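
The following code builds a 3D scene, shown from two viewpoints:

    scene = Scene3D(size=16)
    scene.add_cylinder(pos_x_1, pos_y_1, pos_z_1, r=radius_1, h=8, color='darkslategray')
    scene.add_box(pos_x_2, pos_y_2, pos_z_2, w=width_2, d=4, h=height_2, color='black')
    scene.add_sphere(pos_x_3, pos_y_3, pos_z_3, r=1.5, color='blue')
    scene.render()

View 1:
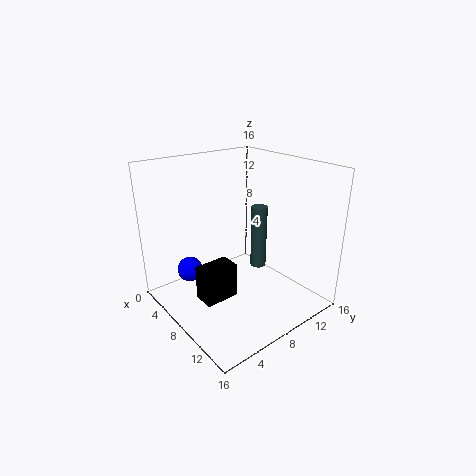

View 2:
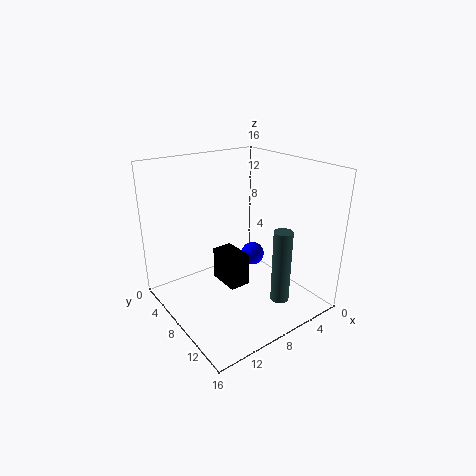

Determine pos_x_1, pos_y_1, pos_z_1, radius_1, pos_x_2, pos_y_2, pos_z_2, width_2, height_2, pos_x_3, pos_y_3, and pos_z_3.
pos_x_1 = 6; pos_y_1 = 13; pos_z_1 = 2; radius_1 = 1; pos_x_2 = 6; pos_y_2 = 3.5; pos_z_2 = 1; width_2 = 2.5; height_2 = 4; pos_x_3 = 3; pos_y_3 = 4.5; pos_z_3 = 3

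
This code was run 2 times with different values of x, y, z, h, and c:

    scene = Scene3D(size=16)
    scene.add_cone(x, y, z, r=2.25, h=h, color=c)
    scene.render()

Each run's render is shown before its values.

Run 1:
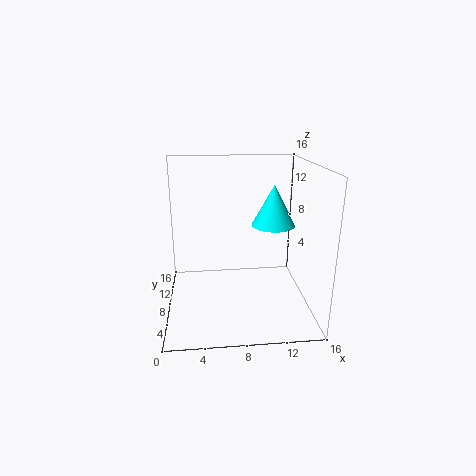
x = 11.5; y = 6.25; z = 10; h = 4.25; c = 'cyan'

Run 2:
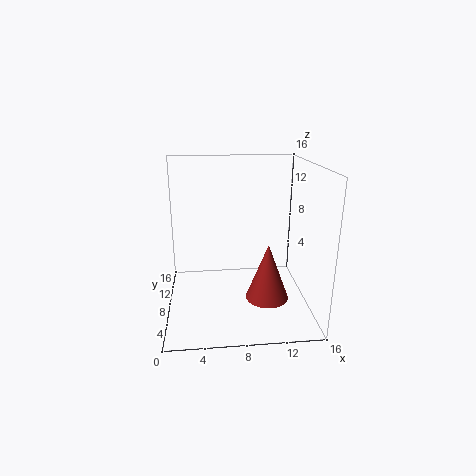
x = 10.75; y = 4.5; z = 2.5; h = 6; c = 'brown'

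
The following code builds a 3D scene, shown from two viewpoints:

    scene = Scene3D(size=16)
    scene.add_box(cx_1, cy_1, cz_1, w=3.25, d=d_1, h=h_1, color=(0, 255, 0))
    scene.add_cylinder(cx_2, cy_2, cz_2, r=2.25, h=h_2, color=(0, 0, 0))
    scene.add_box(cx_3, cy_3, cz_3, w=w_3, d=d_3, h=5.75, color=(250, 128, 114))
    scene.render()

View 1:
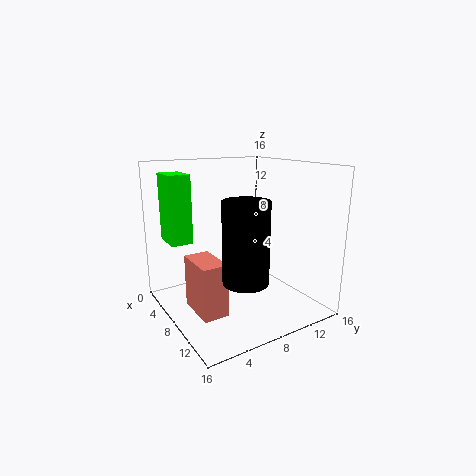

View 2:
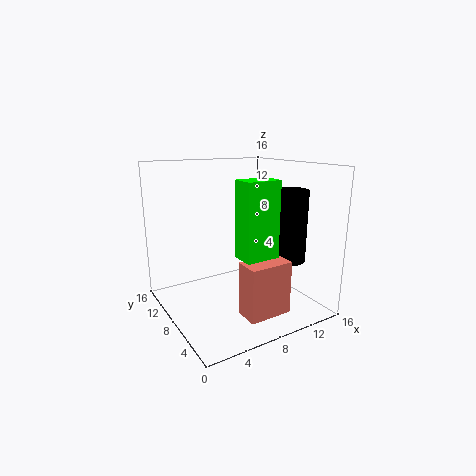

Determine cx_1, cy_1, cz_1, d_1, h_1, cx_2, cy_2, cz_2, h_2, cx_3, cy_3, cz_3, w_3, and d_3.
cx_1 = 4.5, cy_1 = 0.5, cz_1 = 8.25, d_1 = 2.25, h_1 = 7, cx_2 = 13, cy_2 = 5.75, cz_2 = 5.25, h_2 = 8, cx_3 = 6.25, cy_3 = 2.25, cz_3 = 0.75, w_3 = 4.75, d_3 = 2.75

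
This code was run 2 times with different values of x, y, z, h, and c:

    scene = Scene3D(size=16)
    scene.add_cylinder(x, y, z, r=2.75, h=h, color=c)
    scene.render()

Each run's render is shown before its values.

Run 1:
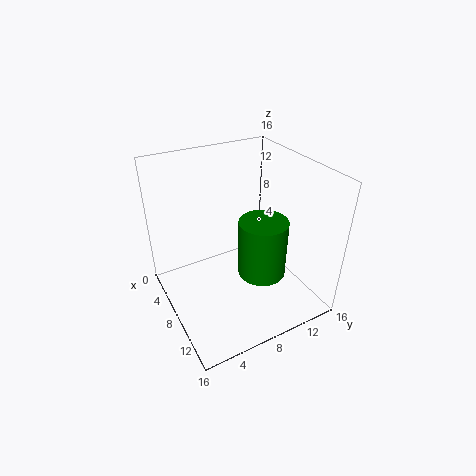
x = 9.25; y = 10.5; z = 3.25; h = 6.75; c = 'green'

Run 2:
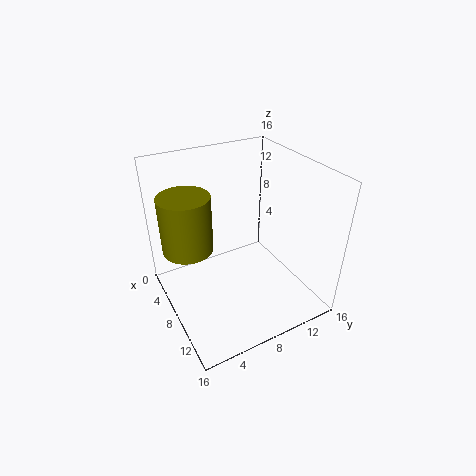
x = 6.25; y = 2.75; z = 7.25; h = 6.25; c = 'olive'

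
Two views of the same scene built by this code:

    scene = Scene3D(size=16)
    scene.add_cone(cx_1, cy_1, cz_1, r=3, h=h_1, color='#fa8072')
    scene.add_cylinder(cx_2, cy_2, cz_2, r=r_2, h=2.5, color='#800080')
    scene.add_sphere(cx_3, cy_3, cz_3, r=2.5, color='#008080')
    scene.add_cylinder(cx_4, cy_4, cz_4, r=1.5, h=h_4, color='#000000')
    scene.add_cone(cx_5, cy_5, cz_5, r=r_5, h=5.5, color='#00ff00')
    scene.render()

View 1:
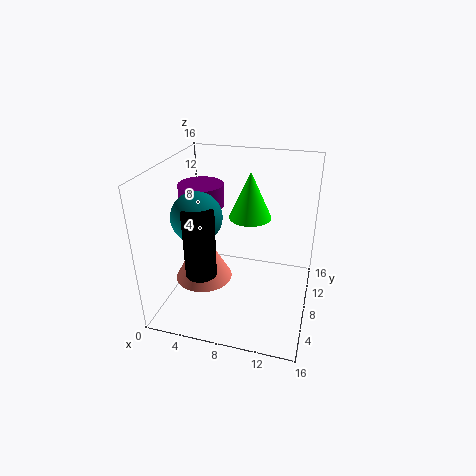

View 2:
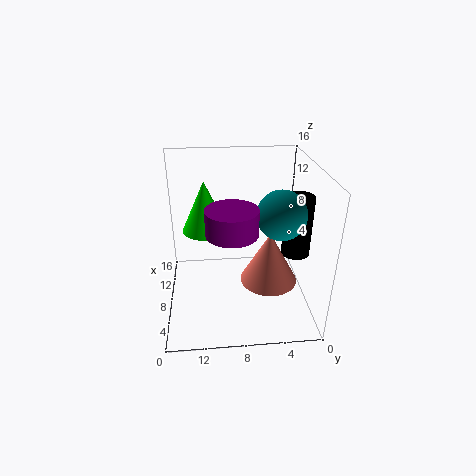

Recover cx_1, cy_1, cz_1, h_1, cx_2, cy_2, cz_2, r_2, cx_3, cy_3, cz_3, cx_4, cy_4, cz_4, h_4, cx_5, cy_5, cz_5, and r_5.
cx_1 = 5
cy_1 = 5
cz_1 = 4.5
h_1 = 5.5
cx_2 = 3.5
cy_2 = 9
cz_2 = 11
r_2 = 2.5
cx_3 = 5
cy_3 = 4
cz_3 = 12
cx_4 = 6
cy_4 = 2
cz_4 = 7
h_4 = 6.5
cx_5 = 8.5
cy_5 = 11.5
cz_5 = 9
r_5 = 2.5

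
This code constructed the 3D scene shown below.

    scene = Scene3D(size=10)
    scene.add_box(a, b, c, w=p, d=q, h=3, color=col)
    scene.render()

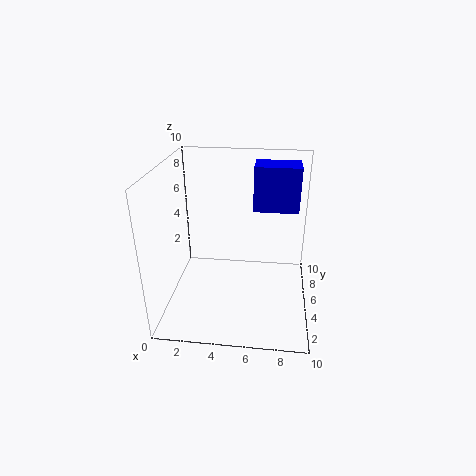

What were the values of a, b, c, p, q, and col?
a = 6; b = 5; c = 7; p = 3; q = 2; col = 'blue'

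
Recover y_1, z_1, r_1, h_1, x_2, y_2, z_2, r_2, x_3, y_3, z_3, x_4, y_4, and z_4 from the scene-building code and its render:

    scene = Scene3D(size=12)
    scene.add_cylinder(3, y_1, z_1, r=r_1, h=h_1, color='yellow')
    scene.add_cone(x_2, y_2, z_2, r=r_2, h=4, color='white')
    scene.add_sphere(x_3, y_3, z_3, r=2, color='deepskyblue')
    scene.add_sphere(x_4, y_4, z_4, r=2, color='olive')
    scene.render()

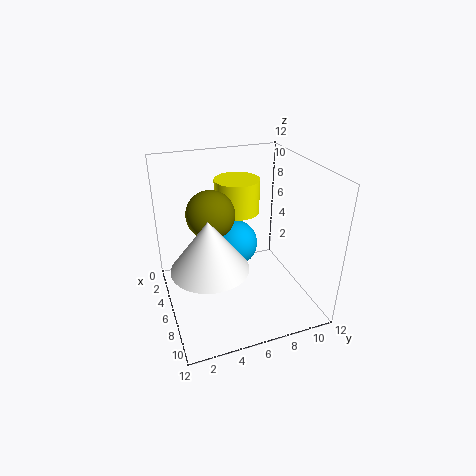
y_1 = 7
z_1 = 7
r_1 = 2
h_1 = 3
x_2 = 8
y_2 = 3
z_2 = 5
r_2 = 3
x_3 = 5
y_3 = 6
z_3 = 5
x_4 = 5
y_4 = 4
z_4 = 8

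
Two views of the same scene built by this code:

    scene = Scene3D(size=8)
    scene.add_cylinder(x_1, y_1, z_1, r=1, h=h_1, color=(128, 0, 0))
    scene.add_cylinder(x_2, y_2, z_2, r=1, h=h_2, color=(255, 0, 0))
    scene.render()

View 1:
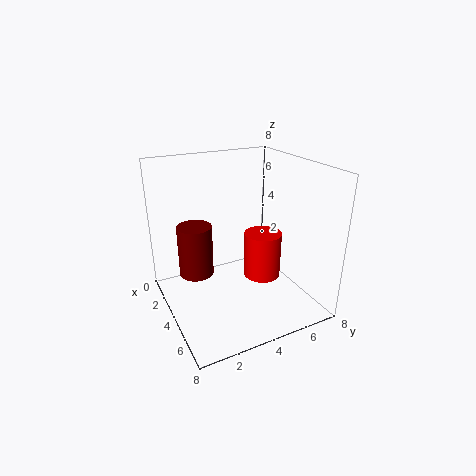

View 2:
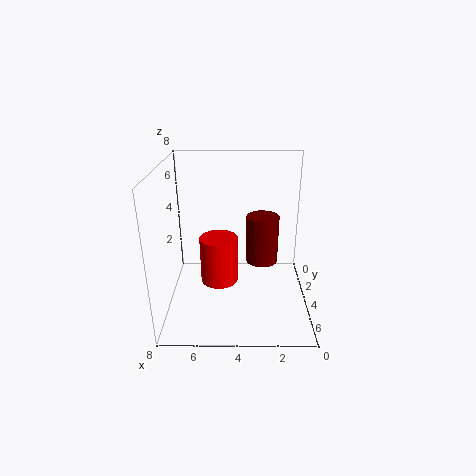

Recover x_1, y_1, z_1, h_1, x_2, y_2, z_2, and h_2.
x_1 = 2.5
y_1 = 2
z_1 = 1.5
h_1 = 3
x_2 = 5
y_2 = 5
z_2 = 2
h_2 = 2.5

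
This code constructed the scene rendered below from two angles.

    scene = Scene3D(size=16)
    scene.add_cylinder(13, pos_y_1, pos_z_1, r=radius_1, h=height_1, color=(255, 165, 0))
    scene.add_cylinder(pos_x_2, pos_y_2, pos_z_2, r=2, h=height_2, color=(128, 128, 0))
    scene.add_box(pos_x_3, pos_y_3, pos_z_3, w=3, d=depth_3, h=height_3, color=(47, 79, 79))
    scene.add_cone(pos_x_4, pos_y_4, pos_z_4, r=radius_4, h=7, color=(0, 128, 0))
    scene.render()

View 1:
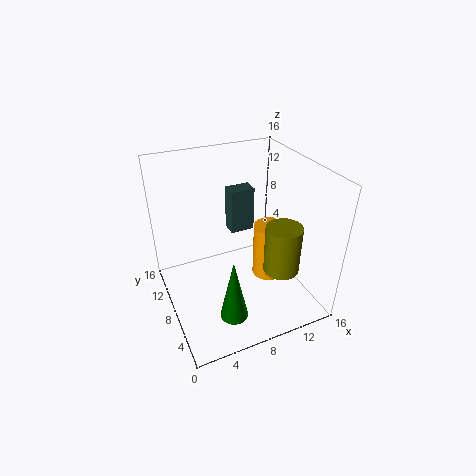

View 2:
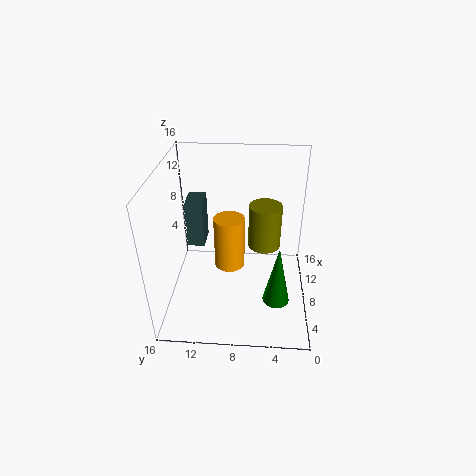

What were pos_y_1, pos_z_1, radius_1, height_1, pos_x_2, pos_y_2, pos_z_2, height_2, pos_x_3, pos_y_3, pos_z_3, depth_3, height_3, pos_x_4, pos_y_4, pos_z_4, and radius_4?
pos_y_1 = 9.5; pos_z_1 = 0.5; radius_1 = 2; height_1 = 7; pos_x_2 = 12; pos_y_2 = 5; pos_z_2 = 4.5; height_2 = 5.5; pos_x_3 = 9; pos_y_3 = 12; pos_z_3 = 6; depth_3 = 2; height_3 = 5.5; pos_x_4 = 5.5; pos_y_4 = 3.5; pos_z_4 = 1.5; radius_4 = 1.5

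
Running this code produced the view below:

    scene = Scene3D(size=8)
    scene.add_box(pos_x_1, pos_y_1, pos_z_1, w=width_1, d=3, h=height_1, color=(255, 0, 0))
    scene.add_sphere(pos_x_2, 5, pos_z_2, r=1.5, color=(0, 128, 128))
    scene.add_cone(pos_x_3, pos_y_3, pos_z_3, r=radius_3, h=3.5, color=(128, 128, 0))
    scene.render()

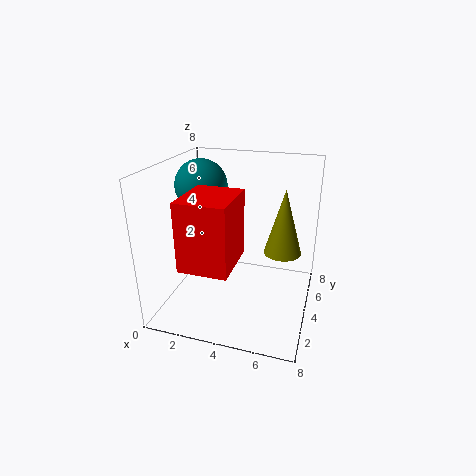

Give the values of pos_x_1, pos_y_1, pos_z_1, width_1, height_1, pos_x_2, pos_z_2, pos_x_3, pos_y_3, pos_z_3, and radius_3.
pos_x_1 = 2; pos_y_1 = 0.5; pos_z_1 = 3.5; width_1 = 2.5; height_1 = 3.5; pos_x_2 = 1.5; pos_z_2 = 6.5; pos_x_3 = 6.5; pos_y_3 = 4; pos_z_3 = 3.5; radius_3 = 1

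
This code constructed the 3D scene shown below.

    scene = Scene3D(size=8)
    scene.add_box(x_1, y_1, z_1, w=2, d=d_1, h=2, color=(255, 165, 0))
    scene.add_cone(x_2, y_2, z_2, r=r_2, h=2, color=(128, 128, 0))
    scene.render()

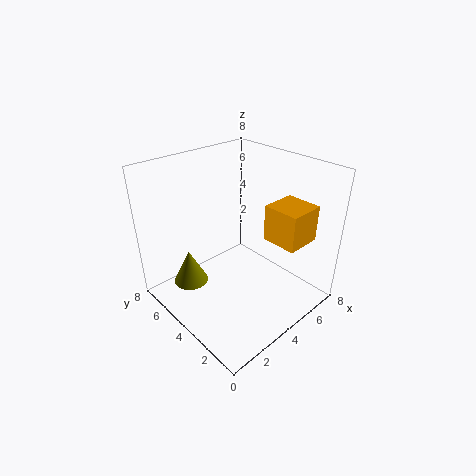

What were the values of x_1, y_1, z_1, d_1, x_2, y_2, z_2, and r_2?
x_1 = 5, y_1 = 1, z_1 = 4, d_1 = 2, x_2 = 2, y_2 = 6, z_2 = 1, r_2 = 1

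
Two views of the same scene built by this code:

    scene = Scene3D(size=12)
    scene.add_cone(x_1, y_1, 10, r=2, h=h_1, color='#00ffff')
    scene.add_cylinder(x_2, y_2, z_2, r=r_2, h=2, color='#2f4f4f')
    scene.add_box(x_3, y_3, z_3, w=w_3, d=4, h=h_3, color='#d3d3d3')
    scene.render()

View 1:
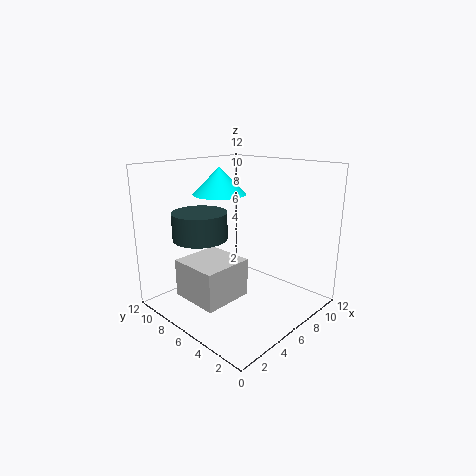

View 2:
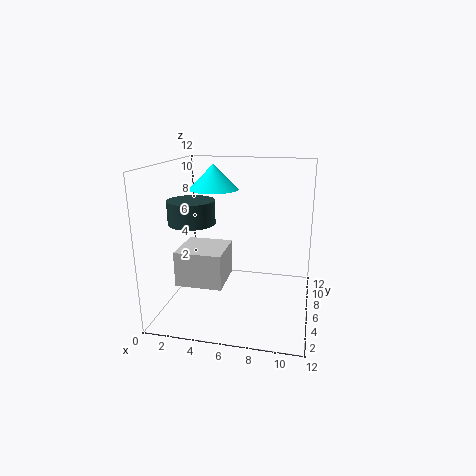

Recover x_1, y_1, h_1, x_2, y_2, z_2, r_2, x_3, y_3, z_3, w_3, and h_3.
x_1 = 4; y_1 = 6; h_1 = 2; x_2 = 2; y_2 = 6; z_2 = 7; r_2 = 2; x_3 = 1; y_3 = 4; z_3 = 2; w_3 = 4; h_3 = 3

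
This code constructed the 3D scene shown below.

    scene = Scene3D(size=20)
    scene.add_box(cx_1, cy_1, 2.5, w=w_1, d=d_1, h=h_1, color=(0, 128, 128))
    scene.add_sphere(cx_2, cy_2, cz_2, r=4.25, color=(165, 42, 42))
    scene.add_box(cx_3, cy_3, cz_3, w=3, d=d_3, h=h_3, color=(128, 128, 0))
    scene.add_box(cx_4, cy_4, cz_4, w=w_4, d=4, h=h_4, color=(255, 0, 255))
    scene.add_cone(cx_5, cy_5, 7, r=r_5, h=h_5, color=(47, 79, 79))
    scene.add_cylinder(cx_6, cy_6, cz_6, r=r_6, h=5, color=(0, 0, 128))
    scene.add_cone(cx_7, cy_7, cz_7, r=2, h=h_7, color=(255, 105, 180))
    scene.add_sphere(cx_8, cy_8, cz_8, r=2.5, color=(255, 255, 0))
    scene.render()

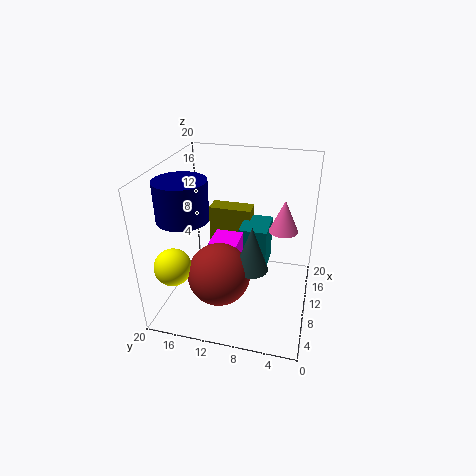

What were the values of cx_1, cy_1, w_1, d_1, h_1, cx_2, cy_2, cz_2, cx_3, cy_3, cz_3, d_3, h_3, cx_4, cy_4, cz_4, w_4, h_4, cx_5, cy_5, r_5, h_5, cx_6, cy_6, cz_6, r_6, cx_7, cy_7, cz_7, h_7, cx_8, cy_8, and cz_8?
cx_1 = 13, cy_1 = 6.5, w_1 = 5.75, d_1 = 4.25, h_1 = 7, cx_2 = 6.5, cy_2 = 11.75, cz_2 = 6, cx_3 = 16.5, cy_3 = 9.75, cz_3 = 4.5, d_3 = 6.75, h_3 = 6.5, cx_4 = 8.75, cy_4 = 10, cz_4 = 5, w_4 = 4.25, h_4 = 4.25, cx_5 = 7.5, cy_5 = 7.5, r_5 = 2.25, h_5 = 6.25, cx_6 = 5.25, cy_6 = 15.75, cz_6 = 14.5, r_6 = 3.25, cx_7 = 11.75, cy_7 = 4, cz_7 = 11, h_7 = 4.5, cx_8 = 4.5, cy_8 = 17.5, cz_8 = 7.5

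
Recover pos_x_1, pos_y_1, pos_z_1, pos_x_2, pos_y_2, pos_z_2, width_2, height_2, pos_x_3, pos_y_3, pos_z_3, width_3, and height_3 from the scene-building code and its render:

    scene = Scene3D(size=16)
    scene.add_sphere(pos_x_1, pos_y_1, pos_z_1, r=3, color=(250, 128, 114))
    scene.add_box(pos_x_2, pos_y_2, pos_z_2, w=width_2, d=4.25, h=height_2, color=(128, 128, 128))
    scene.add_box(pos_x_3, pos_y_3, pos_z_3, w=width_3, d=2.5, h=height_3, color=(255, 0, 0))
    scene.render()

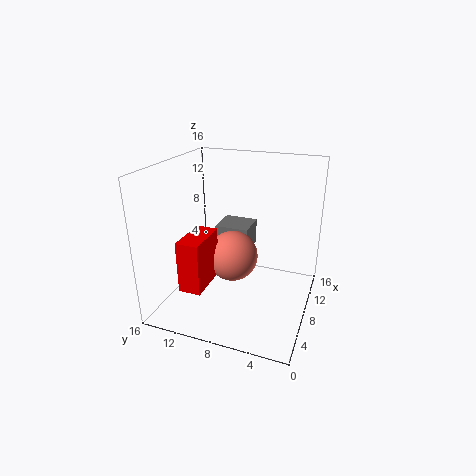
pos_x_1 = 9.5
pos_y_1 = 9.25
pos_z_1 = 4.75
pos_x_2 = 11.75
pos_y_2 = 8.25
pos_z_2 = 4
width_2 = 4
height_2 = 3.25
pos_x_3 = 3
pos_y_3 = 10.5
pos_z_3 = 3
width_3 = 5
height_3 = 5.75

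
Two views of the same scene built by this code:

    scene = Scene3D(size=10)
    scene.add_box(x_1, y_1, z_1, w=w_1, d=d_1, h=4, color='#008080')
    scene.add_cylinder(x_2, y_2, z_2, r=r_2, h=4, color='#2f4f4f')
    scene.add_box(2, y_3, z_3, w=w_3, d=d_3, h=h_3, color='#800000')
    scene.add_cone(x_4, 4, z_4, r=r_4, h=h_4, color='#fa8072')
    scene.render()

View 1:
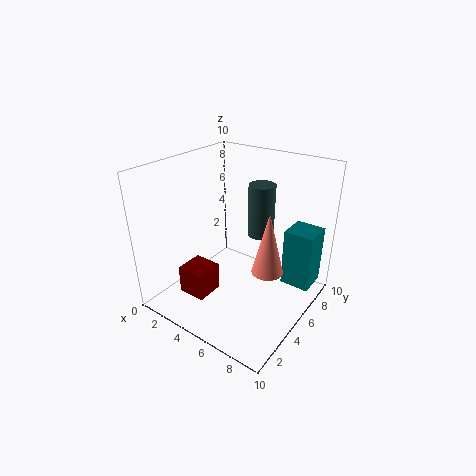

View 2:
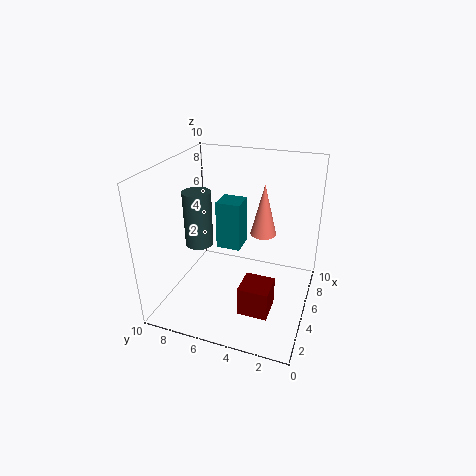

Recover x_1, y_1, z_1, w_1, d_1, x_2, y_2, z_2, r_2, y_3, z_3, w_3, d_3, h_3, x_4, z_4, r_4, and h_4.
x_1 = 8; y_1 = 6; z_1 = 2; w_1 = 2; d_1 = 2; x_2 = 5; y_2 = 8; z_2 = 4; r_2 = 1; y_3 = 2; z_3 = 1; w_3 = 2; d_3 = 2; h_3 = 2; x_4 = 8; z_4 = 4; r_4 = 1; h_4 = 4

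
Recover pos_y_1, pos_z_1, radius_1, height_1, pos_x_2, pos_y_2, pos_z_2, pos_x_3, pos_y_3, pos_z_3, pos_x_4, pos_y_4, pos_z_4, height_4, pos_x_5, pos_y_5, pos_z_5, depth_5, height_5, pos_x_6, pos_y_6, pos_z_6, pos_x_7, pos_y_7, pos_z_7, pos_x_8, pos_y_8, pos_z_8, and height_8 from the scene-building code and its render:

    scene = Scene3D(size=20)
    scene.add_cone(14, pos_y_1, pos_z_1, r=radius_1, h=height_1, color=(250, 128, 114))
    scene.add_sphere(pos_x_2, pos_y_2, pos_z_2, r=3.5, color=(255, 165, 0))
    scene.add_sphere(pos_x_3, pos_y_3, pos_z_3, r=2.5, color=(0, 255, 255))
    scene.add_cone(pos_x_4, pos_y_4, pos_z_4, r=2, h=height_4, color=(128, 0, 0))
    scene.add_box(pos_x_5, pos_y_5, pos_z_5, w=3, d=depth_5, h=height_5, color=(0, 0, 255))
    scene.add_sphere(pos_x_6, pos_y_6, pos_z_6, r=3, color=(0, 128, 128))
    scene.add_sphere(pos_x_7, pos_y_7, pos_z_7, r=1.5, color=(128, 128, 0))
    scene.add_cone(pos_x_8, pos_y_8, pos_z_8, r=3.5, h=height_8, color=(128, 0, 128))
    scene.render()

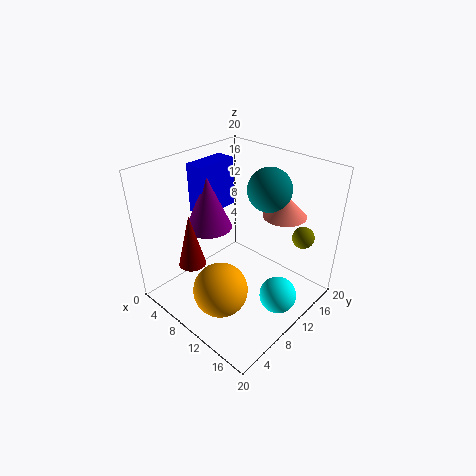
pos_y_1 = 15; pos_z_1 = 13; radius_1 = 3; height_1 = 3; pos_x_2 = 12.5; pos_y_2 = 4; pos_z_2 = 6; pos_x_3 = 17; pos_y_3 = 10.5; pos_z_3 = 3.5; pos_x_4 = 4.5; pos_y_4 = 6; pos_z_4 = 5; height_4 = 8; pos_x_5 = 0.5; pos_y_5 = 9.5; pos_z_5 = 11; depth_5 = 6.5; height_5 = 7.5; pos_x_6 = 12; pos_y_6 = 14; pos_z_6 = 16.5; pos_x_7 = 17; pos_y_7 = 15.5; pos_z_7 = 10.5; pos_x_8 = 3.5; pos_y_8 = 10.5; pos_z_8 = 9; height_8 = 8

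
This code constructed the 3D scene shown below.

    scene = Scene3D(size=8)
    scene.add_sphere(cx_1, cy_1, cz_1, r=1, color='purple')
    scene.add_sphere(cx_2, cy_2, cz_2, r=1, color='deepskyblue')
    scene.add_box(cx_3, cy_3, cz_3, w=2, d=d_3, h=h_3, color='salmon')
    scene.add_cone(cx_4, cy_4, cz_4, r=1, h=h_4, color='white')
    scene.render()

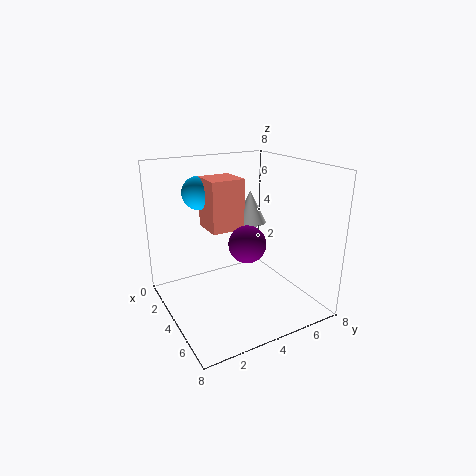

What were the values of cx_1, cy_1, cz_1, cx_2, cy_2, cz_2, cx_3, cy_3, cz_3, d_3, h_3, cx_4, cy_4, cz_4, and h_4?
cx_1 = 5; cy_1 = 4; cz_1 = 4; cx_2 = 1; cy_2 = 3; cz_2 = 6; cx_3 = 1; cy_3 = 3; cz_3 = 4; d_3 = 2; h_3 = 3; cx_4 = 2; cy_4 = 6; cz_4 = 4; h_4 = 2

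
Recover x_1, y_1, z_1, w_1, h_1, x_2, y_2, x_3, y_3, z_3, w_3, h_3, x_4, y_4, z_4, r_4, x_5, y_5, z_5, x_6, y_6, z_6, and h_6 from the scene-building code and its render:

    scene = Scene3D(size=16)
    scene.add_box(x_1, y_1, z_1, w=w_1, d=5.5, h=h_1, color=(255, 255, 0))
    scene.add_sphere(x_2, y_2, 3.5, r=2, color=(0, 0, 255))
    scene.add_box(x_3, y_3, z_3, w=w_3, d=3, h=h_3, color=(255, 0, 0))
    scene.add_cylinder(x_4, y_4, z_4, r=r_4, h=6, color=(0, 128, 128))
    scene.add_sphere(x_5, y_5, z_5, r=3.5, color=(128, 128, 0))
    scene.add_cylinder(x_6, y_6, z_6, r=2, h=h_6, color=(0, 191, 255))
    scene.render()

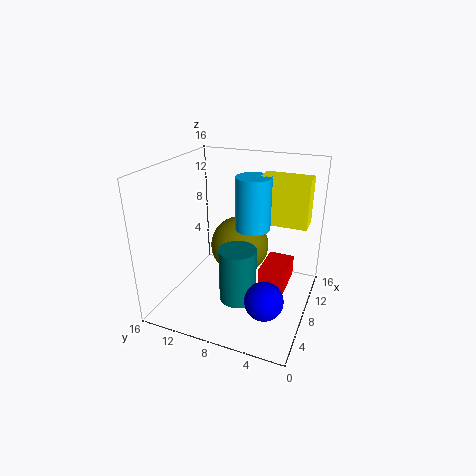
x_1 = 10.5; y_1 = 1; z_1 = 9; w_1 = 2.5; h_1 = 5.5; x_2 = 4; y_2 = 3.5; x_3 = 8; y_3 = 2.5; z_3 = 2; w_3 = 4.5; h_3 = 2.5; x_4 = 5.5; y_4 = 7; z_4 = 2; r_4 = 2; x_5 = 11; y_5 = 9; z_5 = 5.5; x_6 = 10; y_6 = 7; z_6 = 8.5; h_6 = 6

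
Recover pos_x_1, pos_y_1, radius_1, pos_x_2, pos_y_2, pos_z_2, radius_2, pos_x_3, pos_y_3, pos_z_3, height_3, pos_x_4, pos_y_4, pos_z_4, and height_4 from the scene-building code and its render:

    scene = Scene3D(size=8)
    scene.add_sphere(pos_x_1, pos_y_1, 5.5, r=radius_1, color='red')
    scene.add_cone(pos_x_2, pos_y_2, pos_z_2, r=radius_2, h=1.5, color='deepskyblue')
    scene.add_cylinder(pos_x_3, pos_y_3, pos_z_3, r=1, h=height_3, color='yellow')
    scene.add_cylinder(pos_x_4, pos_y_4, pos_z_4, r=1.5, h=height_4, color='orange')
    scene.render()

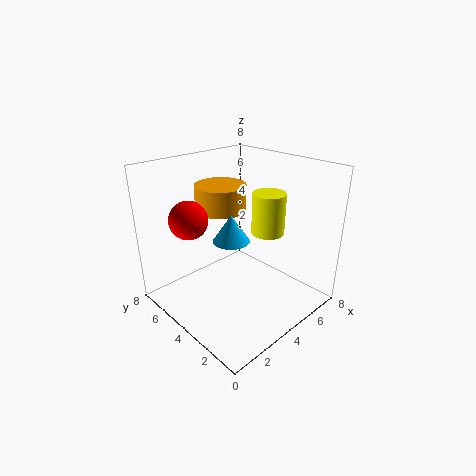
pos_x_1 = 1.5; pos_y_1 = 5; radius_1 = 1; pos_x_2 = 3.5; pos_y_2 = 4; pos_z_2 = 4; radius_2 = 1; pos_x_3 = 6.5; pos_y_3 = 4; pos_z_3 = 3.5; height_3 = 2.5; pos_x_4 = 4.5; pos_y_4 = 6; pos_z_4 = 5; height_4 = 1.5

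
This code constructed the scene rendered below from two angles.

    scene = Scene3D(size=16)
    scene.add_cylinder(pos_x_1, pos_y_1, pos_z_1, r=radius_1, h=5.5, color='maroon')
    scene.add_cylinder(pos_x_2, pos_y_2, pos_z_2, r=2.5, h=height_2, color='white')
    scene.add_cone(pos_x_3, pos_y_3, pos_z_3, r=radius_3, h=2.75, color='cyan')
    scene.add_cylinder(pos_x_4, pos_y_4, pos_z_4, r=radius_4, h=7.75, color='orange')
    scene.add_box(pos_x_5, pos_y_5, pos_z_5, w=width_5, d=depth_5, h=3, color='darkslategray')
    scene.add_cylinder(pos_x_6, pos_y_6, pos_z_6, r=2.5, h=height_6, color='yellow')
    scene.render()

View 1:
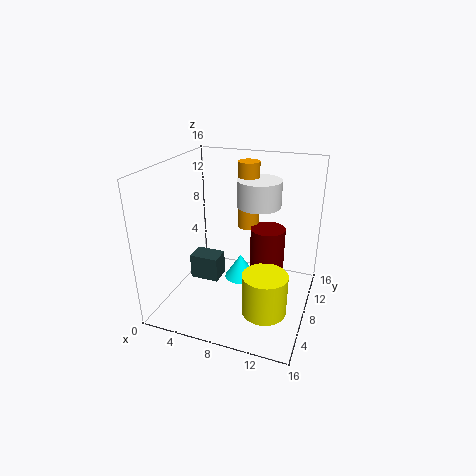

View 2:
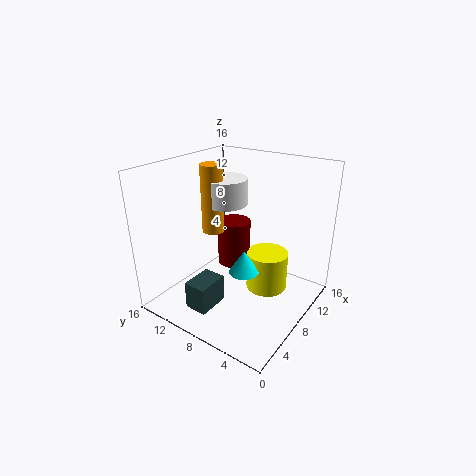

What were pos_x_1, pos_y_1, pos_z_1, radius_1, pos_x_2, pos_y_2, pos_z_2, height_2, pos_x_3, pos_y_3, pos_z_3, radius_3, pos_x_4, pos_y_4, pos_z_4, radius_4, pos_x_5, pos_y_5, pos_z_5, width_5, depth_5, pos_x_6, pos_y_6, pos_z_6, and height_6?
pos_x_1 = 10.75; pos_y_1 = 10.5; pos_z_1 = 3; radius_1 = 2; pos_x_2 = 9.5; pos_y_2 = 10.75; pos_z_2 = 11; height_2 = 3; pos_x_3 = 8.5; pos_y_3 = 7.5; pos_z_3 = 3.5; radius_3 = 1.75; pos_x_4 = 8; pos_y_4 = 11.5; pos_z_4 = 8; radius_4 = 1.25; pos_x_5 = 1.75; pos_y_5 = 8; pos_z_5 = 1.5; width_5 = 3.5; depth_5 = 2.5; pos_x_6 = 11.75; pos_y_6 = 6.25; pos_z_6 = 0.25; height_6 = 4.75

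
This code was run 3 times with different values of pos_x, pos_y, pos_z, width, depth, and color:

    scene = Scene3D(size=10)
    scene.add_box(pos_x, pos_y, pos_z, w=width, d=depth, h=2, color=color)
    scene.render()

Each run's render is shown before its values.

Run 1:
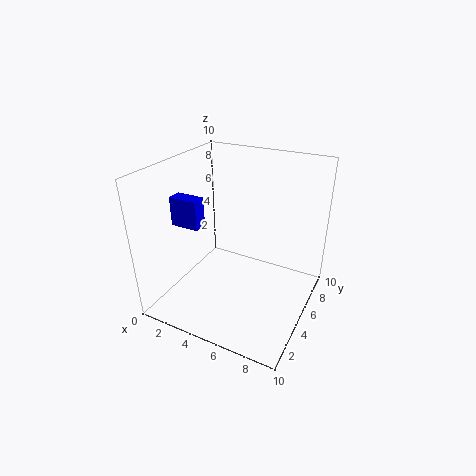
pos_x = 1
pos_y = 3
pos_z = 6
width = 2
depth = 1
color = 'blue'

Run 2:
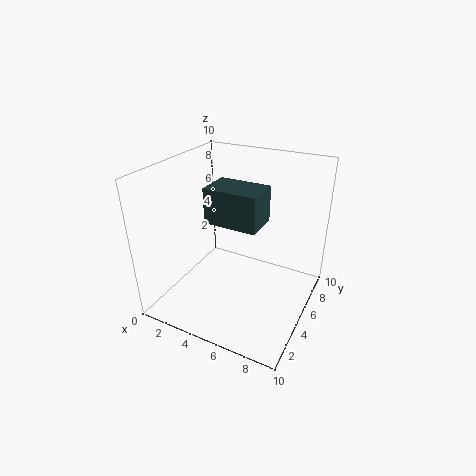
pos_x = 5
pos_y = 1
pos_z = 8
width = 3
depth = 2
color = 'darkslategray'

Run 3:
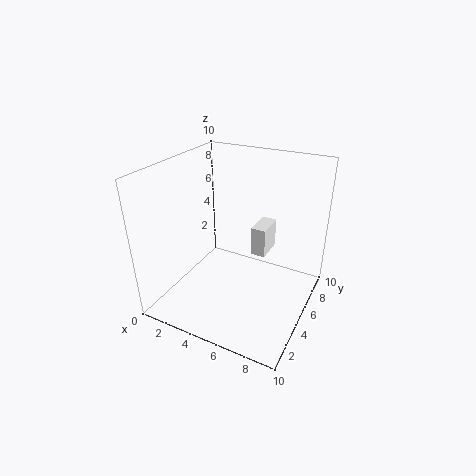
pos_x = 6
pos_y = 5
pos_z = 4
width = 1
depth = 2
color = 'white'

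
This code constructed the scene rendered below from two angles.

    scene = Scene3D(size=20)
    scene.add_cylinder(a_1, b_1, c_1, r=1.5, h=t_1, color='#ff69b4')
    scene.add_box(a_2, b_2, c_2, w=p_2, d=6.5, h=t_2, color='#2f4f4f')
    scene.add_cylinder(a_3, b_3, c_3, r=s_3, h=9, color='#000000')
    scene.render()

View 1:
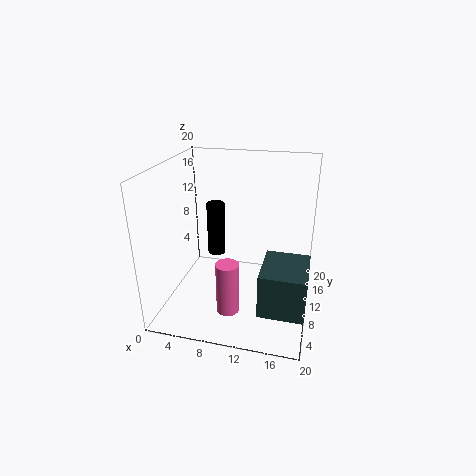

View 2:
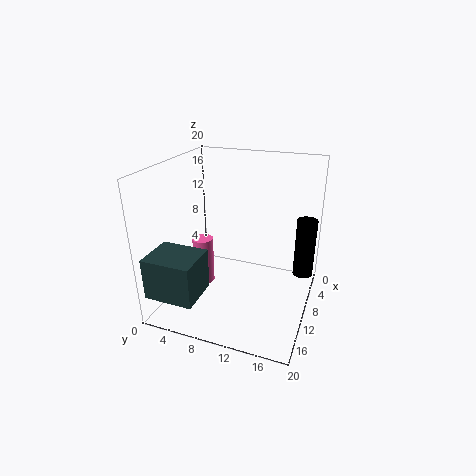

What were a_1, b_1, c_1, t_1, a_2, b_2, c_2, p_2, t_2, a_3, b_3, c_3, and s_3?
a_1 = 10, b_1 = 4.5, c_1 = 2, t_1 = 7, a_2 = 14.5, b_2 = 1, c_2 = 4.5, p_2 = 5.5, t_2 = 5.5, a_3 = 4, b_3 = 18.5, c_3 = 2.5, s_3 = 1.5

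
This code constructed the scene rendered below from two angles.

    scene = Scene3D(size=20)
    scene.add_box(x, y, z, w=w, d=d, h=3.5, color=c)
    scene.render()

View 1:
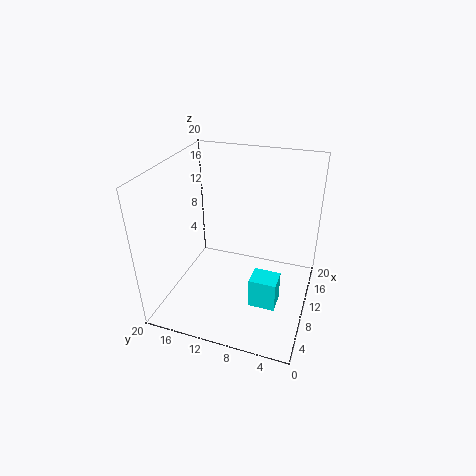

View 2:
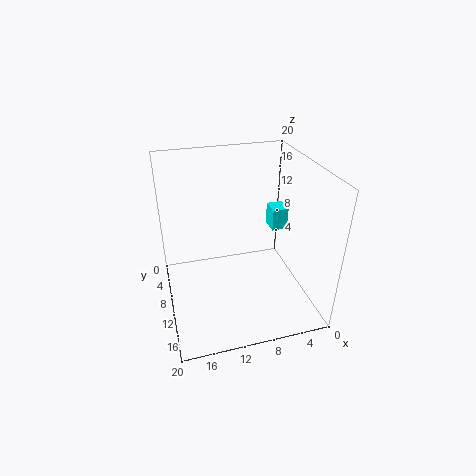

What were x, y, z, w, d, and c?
x = 0.5; y = 2.5; z = 7.5; w = 2.5; d = 3; c = 'cyan'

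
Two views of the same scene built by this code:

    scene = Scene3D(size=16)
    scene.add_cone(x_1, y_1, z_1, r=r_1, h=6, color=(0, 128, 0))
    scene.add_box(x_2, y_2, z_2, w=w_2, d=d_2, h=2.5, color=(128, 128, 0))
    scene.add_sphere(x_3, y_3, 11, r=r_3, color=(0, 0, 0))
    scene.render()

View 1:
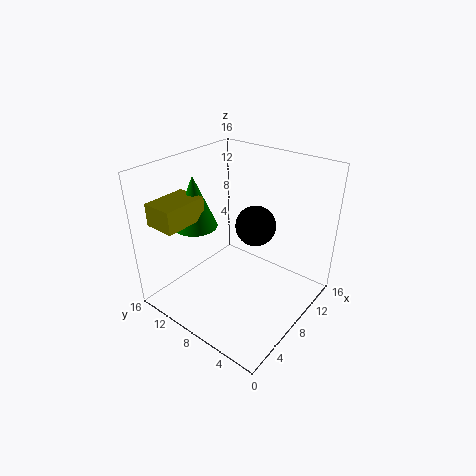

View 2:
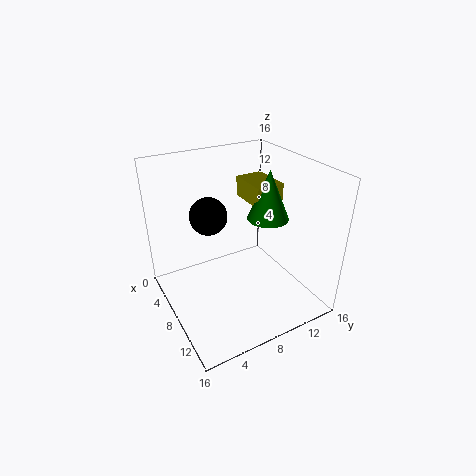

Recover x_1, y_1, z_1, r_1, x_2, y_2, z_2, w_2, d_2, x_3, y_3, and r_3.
x_1 = 6.5, y_1 = 13, z_1 = 8.5, r_1 = 2.5, x_2 = 1.5, y_2 = 11.5, z_2 = 10, w_2 = 5, d_2 = 3.5, x_3 = 7, y_3 = 5, r_3 = 2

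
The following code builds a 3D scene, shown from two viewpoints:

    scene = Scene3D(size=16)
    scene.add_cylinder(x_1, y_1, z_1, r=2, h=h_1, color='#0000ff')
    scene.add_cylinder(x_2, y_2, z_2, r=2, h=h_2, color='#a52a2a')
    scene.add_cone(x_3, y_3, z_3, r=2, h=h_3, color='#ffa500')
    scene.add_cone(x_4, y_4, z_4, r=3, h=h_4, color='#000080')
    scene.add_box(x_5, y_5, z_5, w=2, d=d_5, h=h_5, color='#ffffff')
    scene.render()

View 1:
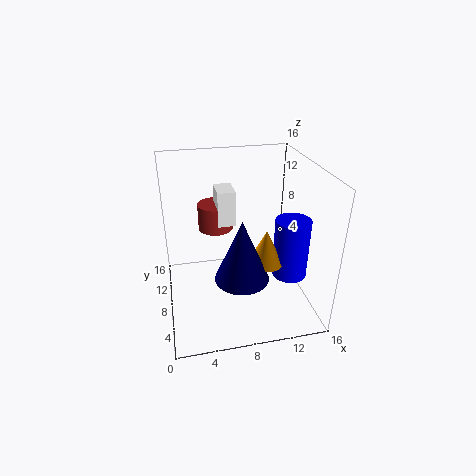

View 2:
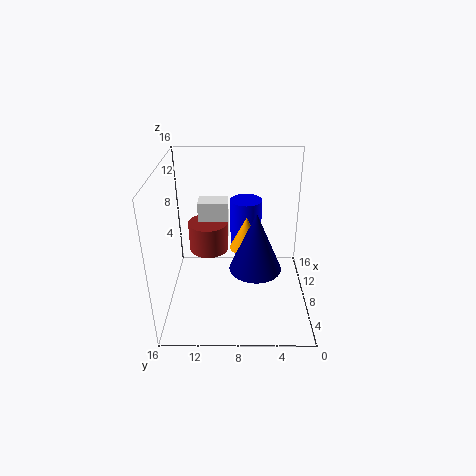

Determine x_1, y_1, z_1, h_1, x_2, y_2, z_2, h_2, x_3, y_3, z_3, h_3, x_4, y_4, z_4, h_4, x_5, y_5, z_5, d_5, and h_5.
x_1 = 14; y_1 = 7; z_1 = 3; h_1 = 7; x_2 = 6; y_2 = 11; z_2 = 8; h_2 = 3; x_3 = 11; y_3 = 7; z_3 = 5; h_3 = 4; x_4 = 8; y_4 = 6; z_4 = 4; h_4 = 7; x_5 = 6; y_5 = 9; z_5 = 9; d_5 = 3; h_5 = 4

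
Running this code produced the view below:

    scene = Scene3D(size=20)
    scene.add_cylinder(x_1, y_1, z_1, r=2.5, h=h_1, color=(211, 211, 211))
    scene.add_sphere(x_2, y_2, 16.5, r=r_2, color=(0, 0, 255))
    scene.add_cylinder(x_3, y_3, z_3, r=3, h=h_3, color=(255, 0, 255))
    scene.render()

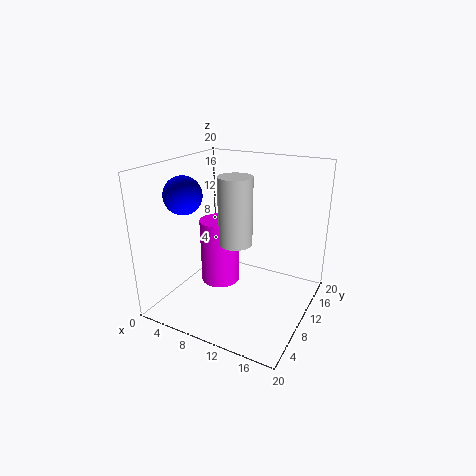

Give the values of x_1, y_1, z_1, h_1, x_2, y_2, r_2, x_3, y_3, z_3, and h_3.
x_1 = 8.5
y_1 = 12
z_1 = 8
h_1 = 10
x_2 = 4.5
y_2 = 5.5
r_2 = 2.5
x_3 = 5.5
y_3 = 12.5
z_3 = 1
h_3 = 10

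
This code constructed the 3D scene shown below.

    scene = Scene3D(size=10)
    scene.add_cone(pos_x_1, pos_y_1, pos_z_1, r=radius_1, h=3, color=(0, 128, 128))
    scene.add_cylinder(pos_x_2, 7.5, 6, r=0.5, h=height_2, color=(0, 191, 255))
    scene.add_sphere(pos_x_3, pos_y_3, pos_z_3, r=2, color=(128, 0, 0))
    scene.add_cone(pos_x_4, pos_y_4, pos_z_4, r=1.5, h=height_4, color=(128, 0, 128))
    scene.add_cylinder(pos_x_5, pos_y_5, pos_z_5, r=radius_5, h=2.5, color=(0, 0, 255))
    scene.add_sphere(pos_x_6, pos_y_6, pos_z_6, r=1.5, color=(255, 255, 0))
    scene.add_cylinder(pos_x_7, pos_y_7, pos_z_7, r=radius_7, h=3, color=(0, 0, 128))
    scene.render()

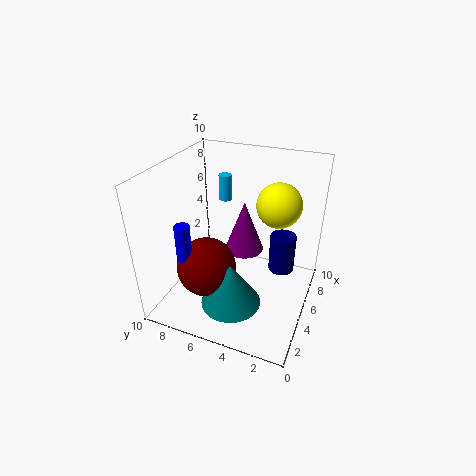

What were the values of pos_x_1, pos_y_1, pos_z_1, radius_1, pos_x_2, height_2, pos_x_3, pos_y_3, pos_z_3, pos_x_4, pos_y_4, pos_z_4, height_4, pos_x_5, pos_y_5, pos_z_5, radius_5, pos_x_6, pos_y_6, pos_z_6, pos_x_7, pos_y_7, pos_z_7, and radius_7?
pos_x_1 = 2.5, pos_y_1 = 4.5, pos_z_1 = 1.5, radius_1 = 2, pos_x_2 = 8.5, height_2 = 2, pos_x_3 = 3, pos_y_3 = 6.5, pos_z_3 = 3.5, pos_x_4 = 7.5, pos_y_4 = 5.5, pos_z_4 = 2.5, height_4 = 4, pos_x_5 = 2, pos_y_5 = 7.5, pos_z_5 = 4.5, radius_5 = 0.5, pos_x_6 = 6, pos_y_6 = 2.5, pos_z_6 = 7.5, pos_x_7 = 8, pos_y_7 = 2.5, pos_z_7 = 1, radius_7 = 1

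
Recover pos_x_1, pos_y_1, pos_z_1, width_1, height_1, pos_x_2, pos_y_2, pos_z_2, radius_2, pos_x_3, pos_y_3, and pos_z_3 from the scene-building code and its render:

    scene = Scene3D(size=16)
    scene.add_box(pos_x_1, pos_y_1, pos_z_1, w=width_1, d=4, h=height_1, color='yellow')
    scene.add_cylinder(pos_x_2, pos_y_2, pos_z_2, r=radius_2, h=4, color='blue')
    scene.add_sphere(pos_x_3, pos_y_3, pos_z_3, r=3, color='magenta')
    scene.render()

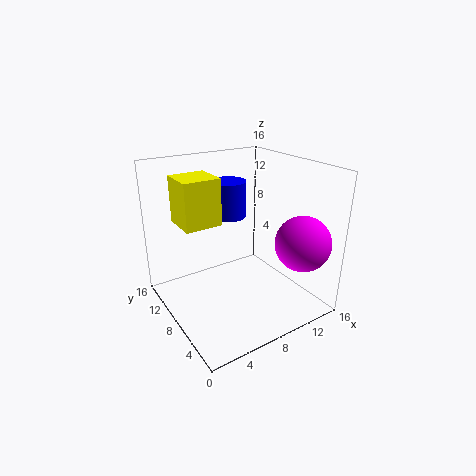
pos_x_1 = 2
pos_y_1 = 8
pos_z_1 = 10
width_1 = 4
height_1 = 5
pos_x_2 = 8
pos_y_2 = 10
pos_z_2 = 10
radius_2 = 2
pos_x_3 = 13
pos_y_3 = 3
pos_z_3 = 8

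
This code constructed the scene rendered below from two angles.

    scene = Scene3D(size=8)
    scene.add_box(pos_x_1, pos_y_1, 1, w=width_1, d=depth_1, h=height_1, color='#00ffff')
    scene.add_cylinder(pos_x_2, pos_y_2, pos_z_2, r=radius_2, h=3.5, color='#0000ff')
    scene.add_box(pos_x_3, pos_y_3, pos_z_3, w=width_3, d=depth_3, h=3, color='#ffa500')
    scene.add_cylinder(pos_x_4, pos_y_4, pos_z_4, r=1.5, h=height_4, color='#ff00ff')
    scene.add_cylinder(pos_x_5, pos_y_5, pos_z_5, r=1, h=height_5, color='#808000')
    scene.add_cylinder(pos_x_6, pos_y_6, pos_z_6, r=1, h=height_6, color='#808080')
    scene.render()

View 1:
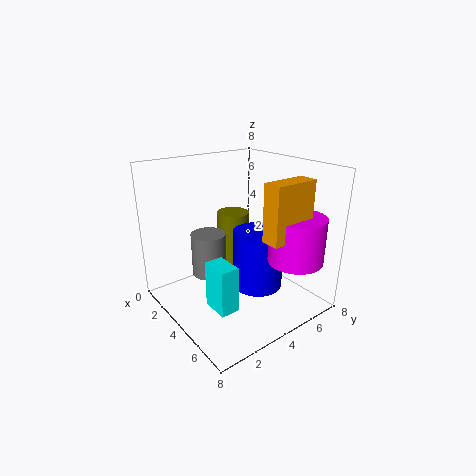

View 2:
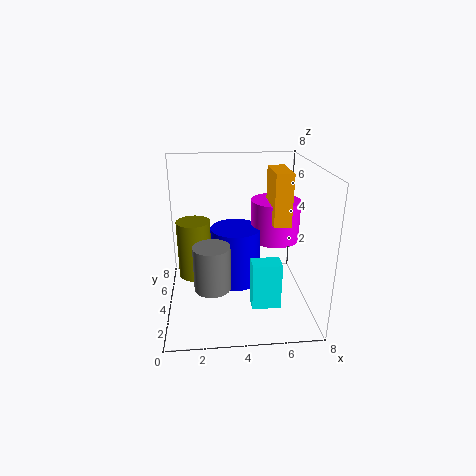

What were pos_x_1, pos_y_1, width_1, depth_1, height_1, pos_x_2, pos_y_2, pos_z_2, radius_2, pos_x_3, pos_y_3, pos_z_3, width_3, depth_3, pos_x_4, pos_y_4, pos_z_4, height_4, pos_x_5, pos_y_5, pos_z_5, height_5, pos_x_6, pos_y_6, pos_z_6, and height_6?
pos_x_1 = 4.5
pos_y_1 = 1.5
width_1 = 1.5
depth_1 = 1
height_1 = 2.5
pos_x_2 = 4
pos_y_2 = 5.5
pos_z_2 = 0.5
radius_2 = 1.5
pos_x_3 = 6
pos_y_3 = 4
pos_z_3 = 4.5
width_3 = 1
depth_3 = 2.5
pos_x_4 = 6.5
pos_y_4 = 6
pos_z_4 = 3
height_4 = 2.5
pos_x_5 = 1.5
pos_y_5 = 5.5
pos_z_5 = 1
height_5 = 3.5
pos_x_6 = 2.5
pos_y_6 = 3
pos_z_6 = 1.5
height_6 = 2.5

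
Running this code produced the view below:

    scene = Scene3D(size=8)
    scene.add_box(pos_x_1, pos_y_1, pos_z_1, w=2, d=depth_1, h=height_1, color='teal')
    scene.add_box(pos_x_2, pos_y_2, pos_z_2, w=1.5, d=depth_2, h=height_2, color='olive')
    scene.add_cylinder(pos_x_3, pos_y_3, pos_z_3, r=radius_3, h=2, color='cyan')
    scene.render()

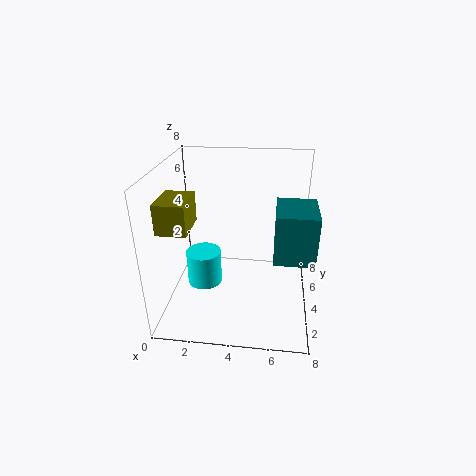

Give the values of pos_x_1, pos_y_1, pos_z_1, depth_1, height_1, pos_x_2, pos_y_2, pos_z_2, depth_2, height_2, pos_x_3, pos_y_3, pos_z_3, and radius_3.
pos_x_1 = 6, pos_y_1 = 1.5, pos_z_1 = 4, depth_1 = 2.5, height_1 = 2.5, pos_x_2 = 0.5, pos_y_2 = 1, pos_z_2 = 5.5, depth_2 = 2, height_2 = 1.5, pos_x_3 = 2, pos_y_3 = 4, pos_z_3 = 1, radius_3 = 1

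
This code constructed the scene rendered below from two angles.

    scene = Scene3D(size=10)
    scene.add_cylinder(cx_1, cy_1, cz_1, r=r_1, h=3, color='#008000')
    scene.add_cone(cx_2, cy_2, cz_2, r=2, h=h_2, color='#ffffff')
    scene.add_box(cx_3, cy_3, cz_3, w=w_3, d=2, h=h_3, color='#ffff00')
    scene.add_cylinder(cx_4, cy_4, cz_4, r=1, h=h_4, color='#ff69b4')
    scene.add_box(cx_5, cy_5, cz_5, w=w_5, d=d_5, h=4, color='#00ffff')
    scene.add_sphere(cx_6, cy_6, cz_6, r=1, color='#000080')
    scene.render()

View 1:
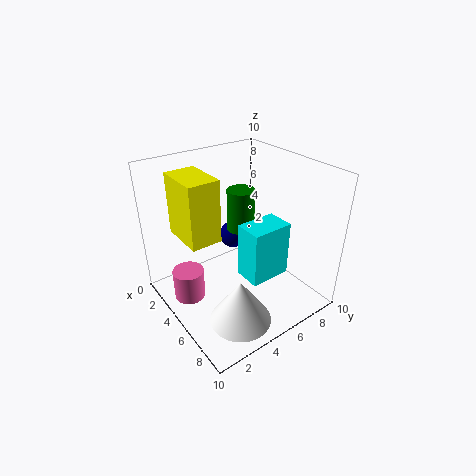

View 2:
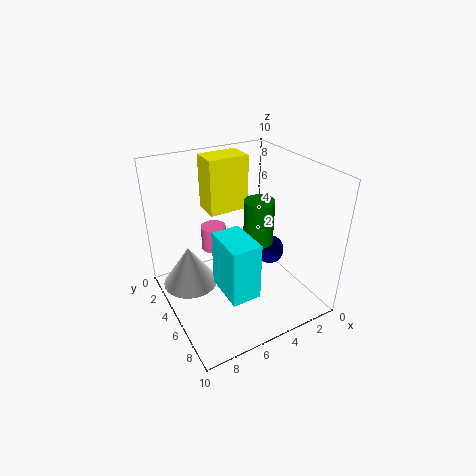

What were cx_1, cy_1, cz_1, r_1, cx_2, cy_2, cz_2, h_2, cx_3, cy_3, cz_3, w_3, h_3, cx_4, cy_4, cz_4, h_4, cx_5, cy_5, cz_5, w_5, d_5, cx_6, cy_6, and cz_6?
cx_1 = 4; cy_1 = 6; cz_1 = 5; r_1 = 1; cx_2 = 8; cy_2 = 3; cz_2 = 1; h_2 = 3; cx_3 = 3; cy_3 = 1; cz_3 = 6; w_3 = 3; h_3 = 4; cx_4 = 5; cy_4 = 1; cz_4 = 2; h_4 = 2; cx_5 = 5; cy_5 = 5; cz_5 = 2; w_5 = 2; d_5 = 3; cx_6 = 3; cy_6 = 6; cz_6 = 4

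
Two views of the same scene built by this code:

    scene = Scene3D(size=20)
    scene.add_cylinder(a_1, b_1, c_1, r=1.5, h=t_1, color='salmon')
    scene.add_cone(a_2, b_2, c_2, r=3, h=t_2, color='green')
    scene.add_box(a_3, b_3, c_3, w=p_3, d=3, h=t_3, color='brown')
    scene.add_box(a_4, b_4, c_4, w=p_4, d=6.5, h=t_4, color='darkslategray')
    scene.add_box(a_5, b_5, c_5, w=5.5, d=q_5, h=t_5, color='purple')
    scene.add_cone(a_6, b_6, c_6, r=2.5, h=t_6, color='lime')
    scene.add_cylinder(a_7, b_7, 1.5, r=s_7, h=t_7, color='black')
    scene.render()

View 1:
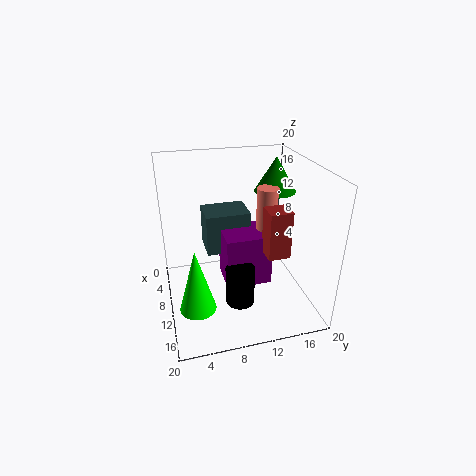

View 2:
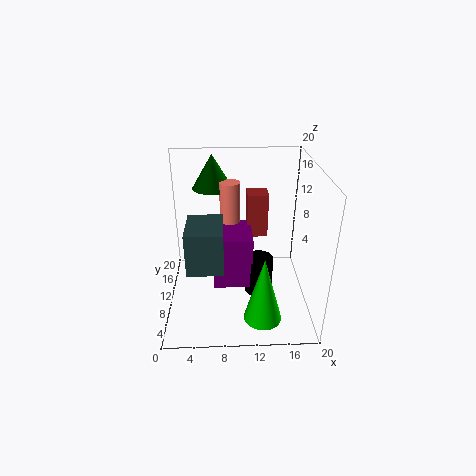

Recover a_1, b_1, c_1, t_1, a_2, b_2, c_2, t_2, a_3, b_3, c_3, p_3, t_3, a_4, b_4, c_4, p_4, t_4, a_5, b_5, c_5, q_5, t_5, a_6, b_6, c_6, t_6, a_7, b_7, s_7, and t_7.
a_1 = 9, b_1 = 14.5, c_1 = 9, t_1 = 7.5, a_2 = 6.5, b_2 = 16.5, c_2 = 15, t_2 = 5, a_3 = 11.5, b_3 = 13, c_3 = 8.5, p_3 = 3, t_3 = 6.5, a_4 = 3, b_4 = 6, c_4 = 6.5, p_4 = 5, t_4 = 6, a_5 = 6.5, b_5 = 8, c_5 = 3, q_5 = 6.5, t_5 = 7.5, a_6 = 13, b_6 = 3.5, c_6 = 1.5, t_6 = 9, a_7 = 13, b_7 = 9.5, s_7 = 2, t_7 = 5.5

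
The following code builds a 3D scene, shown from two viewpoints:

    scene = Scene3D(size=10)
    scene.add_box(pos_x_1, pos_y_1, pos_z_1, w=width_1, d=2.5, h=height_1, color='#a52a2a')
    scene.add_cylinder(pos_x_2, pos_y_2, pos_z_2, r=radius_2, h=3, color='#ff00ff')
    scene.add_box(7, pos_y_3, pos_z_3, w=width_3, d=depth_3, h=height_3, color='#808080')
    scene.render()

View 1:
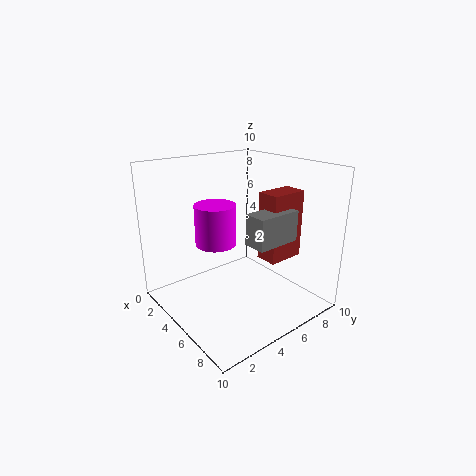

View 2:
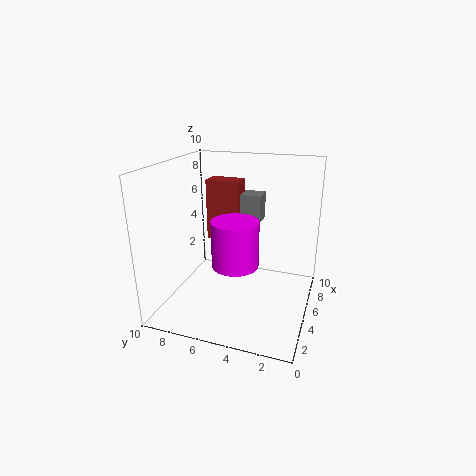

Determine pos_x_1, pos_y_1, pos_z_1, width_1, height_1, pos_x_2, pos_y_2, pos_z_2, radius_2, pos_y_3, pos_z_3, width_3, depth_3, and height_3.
pos_x_1 = 6.5; pos_y_1 = 5.5; pos_z_1 = 4; width_1 = 1.5; height_1 = 4.5; pos_x_2 = 3; pos_y_2 = 4.5; pos_z_2 = 4; radius_2 = 1.5; pos_y_3 = 4; pos_z_3 = 5.5; width_3 = 1.5; depth_3 = 3; height_3 = 2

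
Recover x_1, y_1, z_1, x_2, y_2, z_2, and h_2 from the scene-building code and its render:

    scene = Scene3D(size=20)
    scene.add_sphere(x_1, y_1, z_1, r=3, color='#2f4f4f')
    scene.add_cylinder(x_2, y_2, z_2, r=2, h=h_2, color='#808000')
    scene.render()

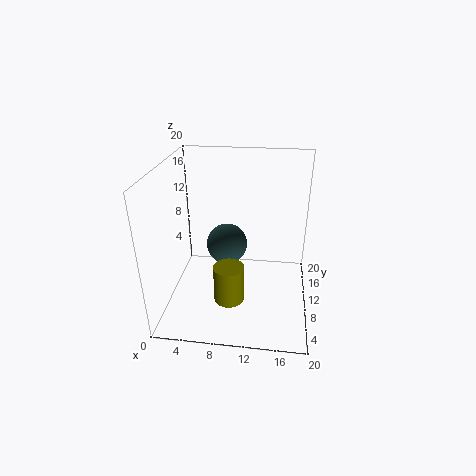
x_1 = 8, y_1 = 12.5, z_1 = 7.5, x_2 = 9.5, y_2 = 5, z_2 = 3.5, h_2 = 5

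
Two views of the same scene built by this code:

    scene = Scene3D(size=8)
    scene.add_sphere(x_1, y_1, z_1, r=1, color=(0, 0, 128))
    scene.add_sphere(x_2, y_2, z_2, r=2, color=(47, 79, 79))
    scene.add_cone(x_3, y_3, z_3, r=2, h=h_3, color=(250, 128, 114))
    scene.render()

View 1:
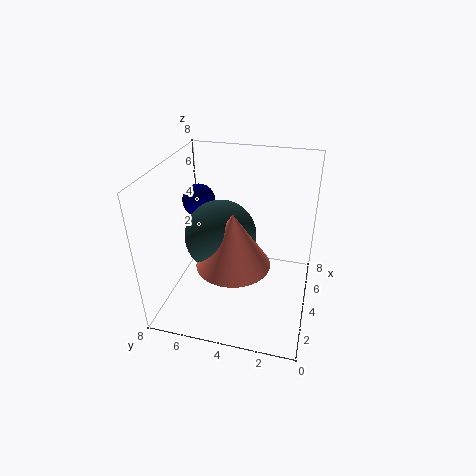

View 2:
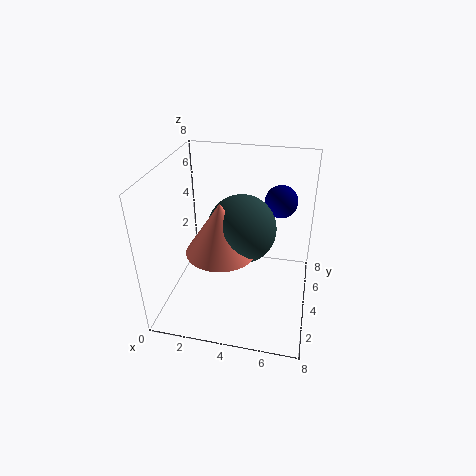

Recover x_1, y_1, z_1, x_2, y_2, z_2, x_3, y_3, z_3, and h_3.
x_1 = 6; y_1 = 7; z_1 = 5; x_2 = 4; y_2 = 5; z_2 = 4; x_3 = 3; y_3 = 4; z_3 = 3; h_3 = 3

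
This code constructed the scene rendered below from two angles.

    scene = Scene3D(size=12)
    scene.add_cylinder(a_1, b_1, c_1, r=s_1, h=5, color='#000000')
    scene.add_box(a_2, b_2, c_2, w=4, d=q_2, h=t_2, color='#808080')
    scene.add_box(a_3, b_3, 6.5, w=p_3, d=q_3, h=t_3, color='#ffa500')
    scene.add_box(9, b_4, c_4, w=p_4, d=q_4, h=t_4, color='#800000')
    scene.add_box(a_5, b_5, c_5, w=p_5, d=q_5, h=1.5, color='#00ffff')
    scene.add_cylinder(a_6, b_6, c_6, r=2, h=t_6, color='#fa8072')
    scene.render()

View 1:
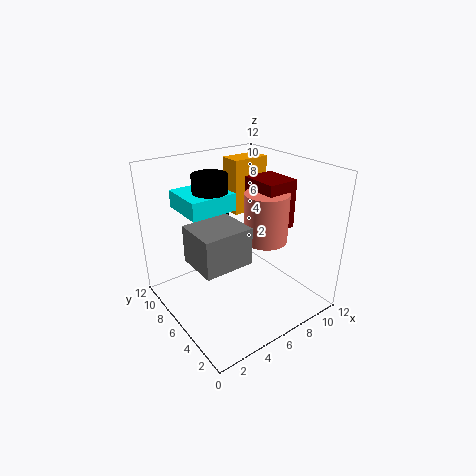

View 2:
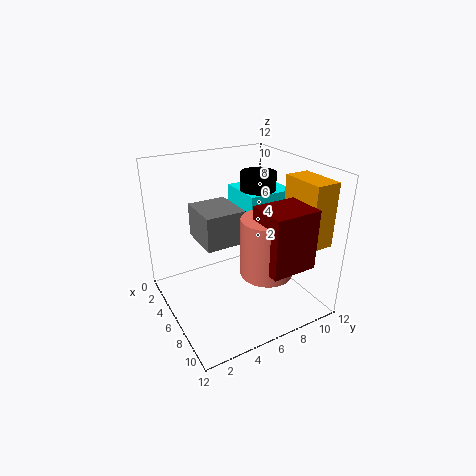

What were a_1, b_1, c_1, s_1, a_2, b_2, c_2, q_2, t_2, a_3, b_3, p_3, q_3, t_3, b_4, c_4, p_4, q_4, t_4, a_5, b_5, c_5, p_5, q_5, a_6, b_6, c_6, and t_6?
a_1 = 5
b_1 = 8.5
c_1 = 6
s_1 = 1.5
a_2 = 1.5
b_2 = 3.5
c_2 = 5
q_2 = 3.5
t_2 = 3
a_3 = 8
b_3 = 9
p_3 = 3.5
q_3 = 2
t_3 = 5
b_4 = 5.5
c_4 = 5.5
p_4 = 3
q_4 = 3.5
t_4 = 4.5
a_5 = 2.5
b_5 = 7
c_5 = 8
p_5 = 4
q_5 = 4
a_6 = 9.5
b_6 = 6.5
c_6 = 4.5
t_6 = 4.5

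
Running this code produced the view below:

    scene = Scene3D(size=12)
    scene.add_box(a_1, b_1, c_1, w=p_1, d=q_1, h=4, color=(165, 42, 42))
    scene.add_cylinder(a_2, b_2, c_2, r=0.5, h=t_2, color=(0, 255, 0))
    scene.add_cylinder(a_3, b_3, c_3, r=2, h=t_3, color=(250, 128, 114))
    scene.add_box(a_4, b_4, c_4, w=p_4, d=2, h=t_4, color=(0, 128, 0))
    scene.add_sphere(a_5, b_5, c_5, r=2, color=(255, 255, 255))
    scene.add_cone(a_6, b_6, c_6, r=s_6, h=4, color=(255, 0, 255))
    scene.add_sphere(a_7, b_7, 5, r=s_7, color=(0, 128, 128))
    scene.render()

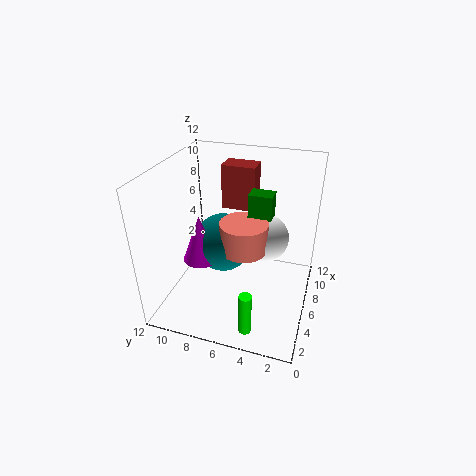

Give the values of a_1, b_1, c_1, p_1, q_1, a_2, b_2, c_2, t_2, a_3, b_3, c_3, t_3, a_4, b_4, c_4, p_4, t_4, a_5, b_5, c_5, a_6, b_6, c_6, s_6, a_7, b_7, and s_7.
a_1 = 9
b_1 = 5.5
c_1 = 7
p_1 = 2
q_1 = 3
a_2 = 1.5
b_2 = 4
c_2 = 0.5
t_2 = 3.5
a_3 = 6
b_3 = 5.5
c_3 = 5
t_3 = 2.5
a_4 = 7
b_4 = 3.5
c_4 = 6.5
p_4 = 1.5
t_4 = 3
a_5 = 7.5
b_5 = 4
c_5 = 5.5
a_6 = 5
b_6 = 9
c_6 = 4
s_6 = 1.5
a_7 = 6.5
b_7 = 7.5
s_7 = 2.5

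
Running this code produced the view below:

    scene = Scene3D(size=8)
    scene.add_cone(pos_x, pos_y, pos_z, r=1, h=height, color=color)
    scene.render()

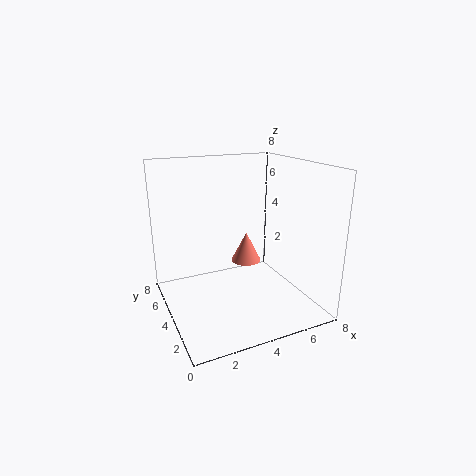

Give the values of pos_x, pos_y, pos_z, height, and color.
pos_x = 6, pos_y = 7, pos_z = 1, height = 2, color = 'salmon'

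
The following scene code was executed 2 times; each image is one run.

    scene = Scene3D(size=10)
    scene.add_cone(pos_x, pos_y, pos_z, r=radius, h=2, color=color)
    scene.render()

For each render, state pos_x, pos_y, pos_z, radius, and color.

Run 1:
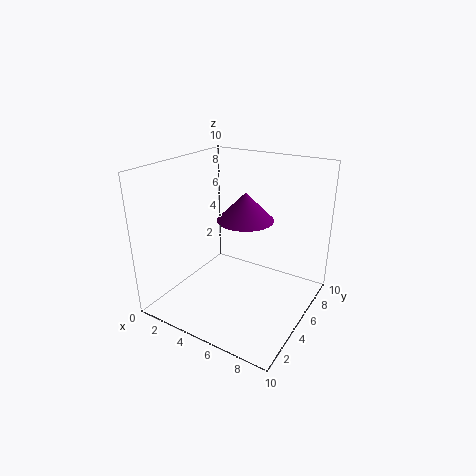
pos_x = 5; pos_y = 6; pos_z = 6; radius = 2; color = 'purple'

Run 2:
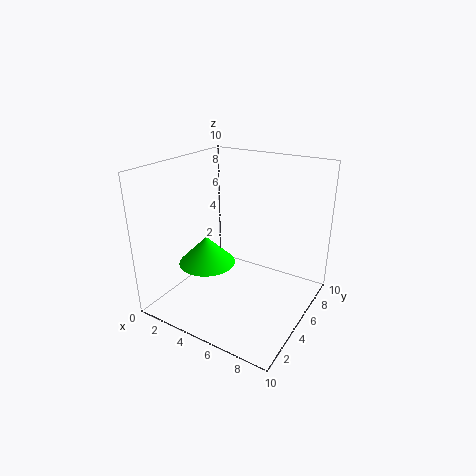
pos_x = 3; pos_y = 4; pos_z = 3; radius = 2; color = 'lime'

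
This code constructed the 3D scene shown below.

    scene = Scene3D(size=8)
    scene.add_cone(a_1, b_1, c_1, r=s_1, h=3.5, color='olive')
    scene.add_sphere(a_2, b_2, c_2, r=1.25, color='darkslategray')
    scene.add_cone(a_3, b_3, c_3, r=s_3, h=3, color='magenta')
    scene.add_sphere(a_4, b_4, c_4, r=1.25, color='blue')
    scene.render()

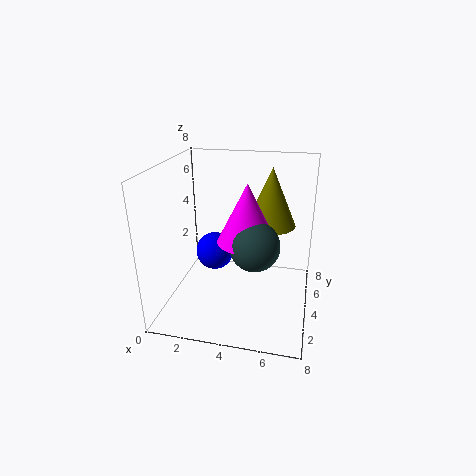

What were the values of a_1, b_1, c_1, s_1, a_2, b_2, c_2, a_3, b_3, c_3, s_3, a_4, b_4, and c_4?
a_1 = 5.5; b_1 = 6.25; c_1 = 4; s_1 = 1.5; a_2 = 5.25; b_2 = 2.25; c_2 = 4.5; a_3 = 4.75; b_3 = 2.75; c_3 = 4.5; s_3 = 1.5; a_4 = 1.75; b_4 = 6.75; c_4 = 1.5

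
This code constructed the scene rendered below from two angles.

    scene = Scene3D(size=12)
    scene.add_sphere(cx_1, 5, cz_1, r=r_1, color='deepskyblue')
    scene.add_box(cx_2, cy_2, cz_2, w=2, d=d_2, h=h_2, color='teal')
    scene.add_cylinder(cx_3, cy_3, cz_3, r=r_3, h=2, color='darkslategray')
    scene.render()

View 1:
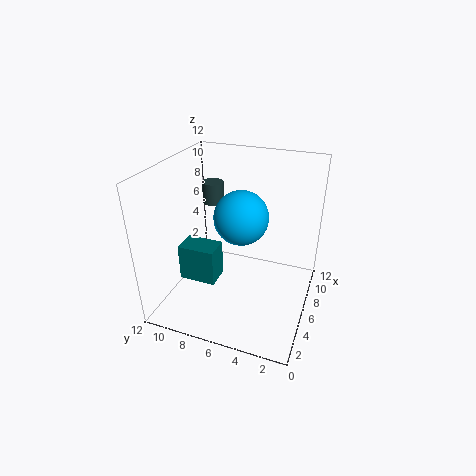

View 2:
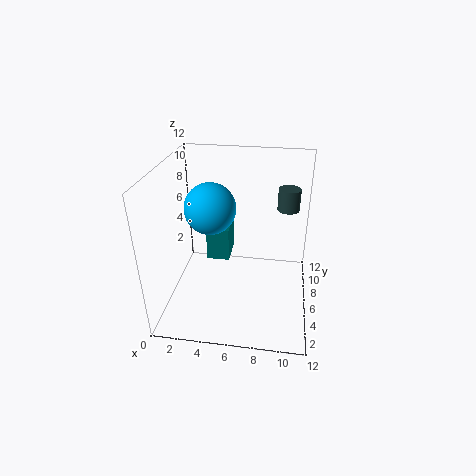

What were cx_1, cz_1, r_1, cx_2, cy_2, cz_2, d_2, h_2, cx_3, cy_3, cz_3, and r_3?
cx_1 = 4, cz_1 = 9, r_1 = 2, cx_2 = 3, cy_2 = 7, cz_2 = 3, d_2 = 3, h_2 = 3, cx_3 = 10, cy_3 = 10, cz_3 = 7, r_3 = 1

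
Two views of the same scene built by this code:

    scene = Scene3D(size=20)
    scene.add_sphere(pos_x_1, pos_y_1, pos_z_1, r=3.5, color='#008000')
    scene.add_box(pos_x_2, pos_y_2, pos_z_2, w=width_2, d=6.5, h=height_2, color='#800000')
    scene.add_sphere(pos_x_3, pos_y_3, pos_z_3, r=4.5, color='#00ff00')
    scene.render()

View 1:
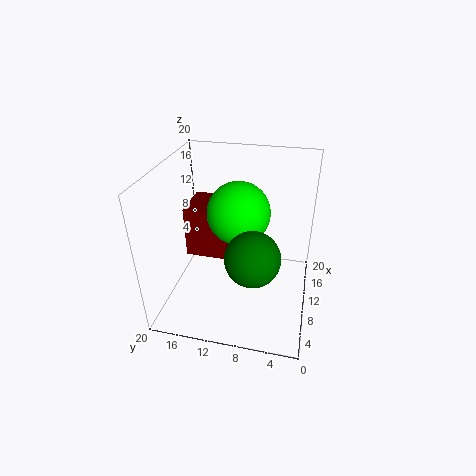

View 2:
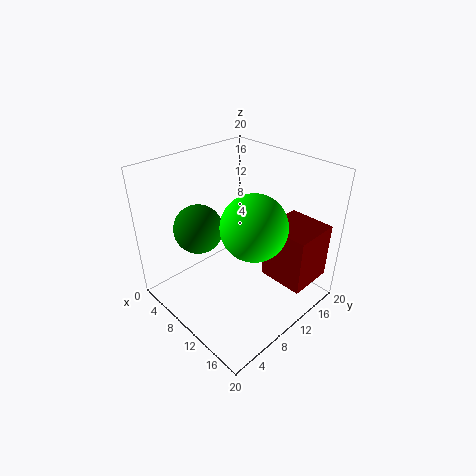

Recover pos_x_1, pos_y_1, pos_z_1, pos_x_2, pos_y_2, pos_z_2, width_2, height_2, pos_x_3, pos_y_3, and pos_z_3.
pos_x_1 = 5, pos_y_1 = 7, pos_z_1 = 10.5, pos_x_2 = 12.5, pos_y_2 = 12.5, pos_z_2 = 4, width_2 = 6.5, height_2 = 8, pos_x_3 = 12.5, pos_y_3 = 10.5, pos_z_3 = 12.5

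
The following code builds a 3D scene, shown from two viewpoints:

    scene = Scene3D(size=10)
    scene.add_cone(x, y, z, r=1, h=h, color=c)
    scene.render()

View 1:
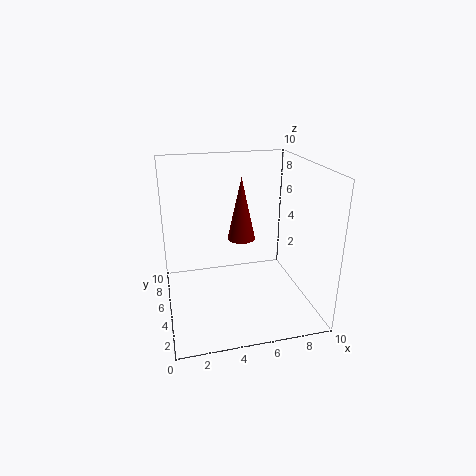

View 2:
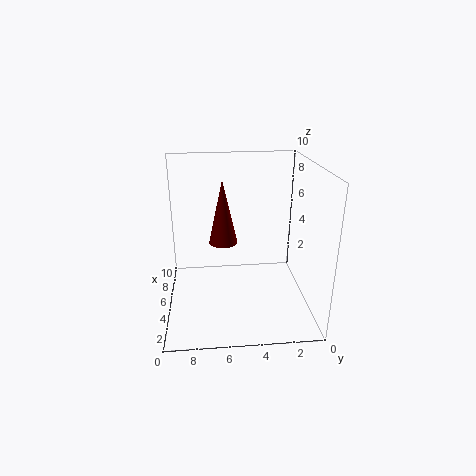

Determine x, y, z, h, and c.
x = 5.5
y = 6
z = 4.5
h = 4.5
c = 'maroon'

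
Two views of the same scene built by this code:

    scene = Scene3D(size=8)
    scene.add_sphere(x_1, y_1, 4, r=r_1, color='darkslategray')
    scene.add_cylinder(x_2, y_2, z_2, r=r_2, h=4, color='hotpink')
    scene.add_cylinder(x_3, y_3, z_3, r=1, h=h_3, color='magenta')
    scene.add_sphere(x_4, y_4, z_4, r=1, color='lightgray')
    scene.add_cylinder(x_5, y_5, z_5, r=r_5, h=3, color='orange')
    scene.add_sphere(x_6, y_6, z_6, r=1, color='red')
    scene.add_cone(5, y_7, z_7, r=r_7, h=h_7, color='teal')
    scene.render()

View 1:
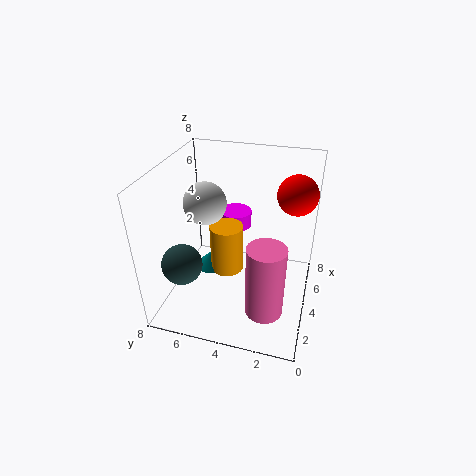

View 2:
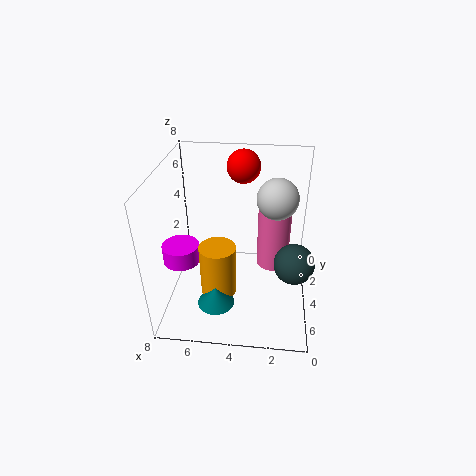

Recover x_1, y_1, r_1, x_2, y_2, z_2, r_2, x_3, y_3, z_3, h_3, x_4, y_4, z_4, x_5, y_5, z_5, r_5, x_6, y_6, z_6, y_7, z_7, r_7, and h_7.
x_1 = 1
y_1 = 6
r_1 = 1
x_2 = 2
y_2 = 2
z_2 = 1
r_2 = 1
x_3 = 7
y_3 = 5
z_3 = 3
h_3 = 1
x_4 = 2
y_4 = 5
z_4 = 7
x_5 = 5
y_5 = 5
z_5 = 1
r_5 = 1
x_6 = 4
y_6 = 1
z_6 = 7
y_7 = 6
z_7 = 1
r_7 = 1
h_7 = 1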